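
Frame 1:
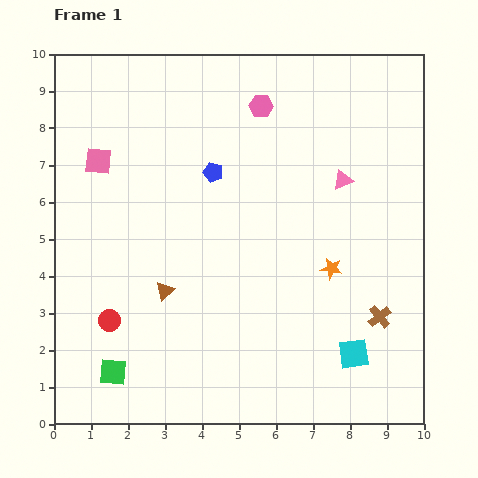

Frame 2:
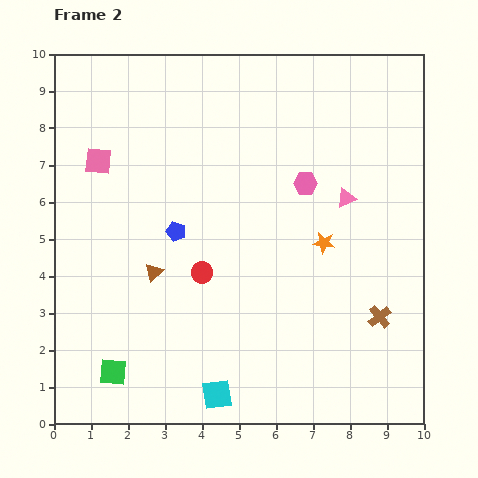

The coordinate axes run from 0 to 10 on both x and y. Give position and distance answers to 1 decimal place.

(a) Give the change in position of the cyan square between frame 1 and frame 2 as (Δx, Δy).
(-3.7, -1.1)

The cyan square was at (8.1, 1.9) in frame 1 and (4.4, 0.8) in frame 2.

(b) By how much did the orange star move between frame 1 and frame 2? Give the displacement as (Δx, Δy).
(-0.2, 0.7)

The orange star was at (7.5, 4.2) in frame 1 and (7.3, 4.9) in frame 2.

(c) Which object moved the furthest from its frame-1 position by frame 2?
the cyan square

(moved 3.9; next 2.8)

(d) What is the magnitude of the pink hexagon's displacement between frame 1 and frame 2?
2.4

The pink hexagon moved from (5.6, 8.6) to (6.8, 6.5), a distance of √(1.2² + 2.1²) ≈ 2.4.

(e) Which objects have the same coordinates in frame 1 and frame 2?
the brown cross, the green square, the pink square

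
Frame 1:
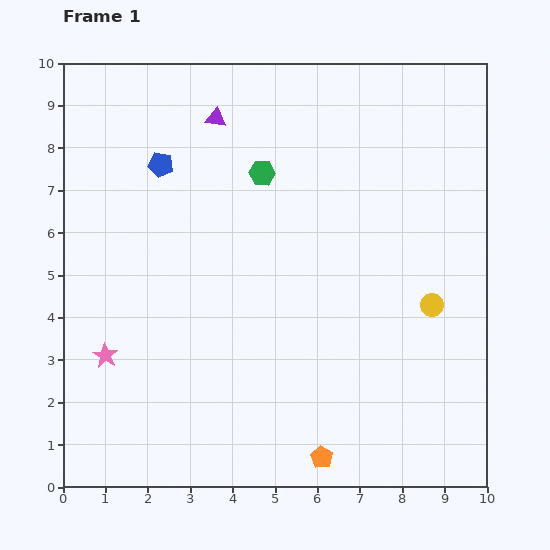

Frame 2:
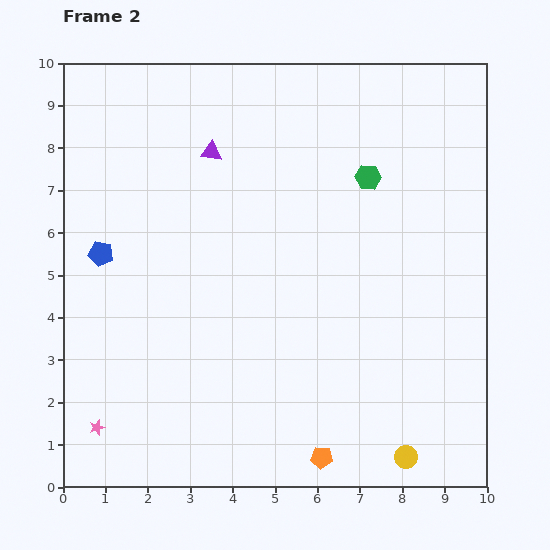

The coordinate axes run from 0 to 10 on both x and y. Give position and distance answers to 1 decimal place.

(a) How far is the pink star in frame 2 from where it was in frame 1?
1.7

The pink star moved from (1.0, 3.1) to (0.8, 1.4), a distance of √(0.2² + 1.7²) ≈ 1.7.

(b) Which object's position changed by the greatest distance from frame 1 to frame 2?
the yellow circle

(moved 3.6; next 2.5)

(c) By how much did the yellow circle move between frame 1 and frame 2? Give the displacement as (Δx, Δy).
(-0.6, -3.6)

The yellow circle was at (8.7, 4.3) in frame 1 and (8.1, 0.7) in frame 2.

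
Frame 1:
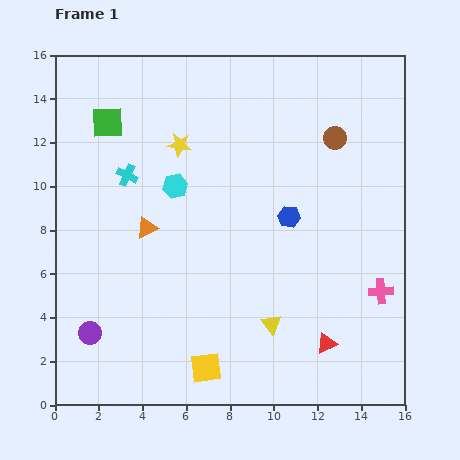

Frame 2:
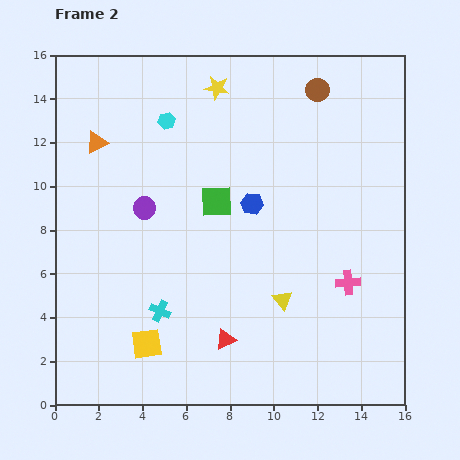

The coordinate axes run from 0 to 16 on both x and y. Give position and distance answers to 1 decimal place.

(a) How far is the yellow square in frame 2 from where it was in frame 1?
2.9

The yellow square moved from (6.9, 1.7) to (4.2, 2.8), a distance of √(2.7² + 1.1²) ≈ 2.9.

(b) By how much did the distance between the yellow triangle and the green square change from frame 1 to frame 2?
-6.5

Distance in frame 1: 11.9. Distance in frame 2: 5.4.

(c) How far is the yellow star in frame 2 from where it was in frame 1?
3.1

The yellow star moved from (5.7, 11.9) to (7.4, 14.5), a distance of √(1.7² + 2.6²) ≈ 3.1.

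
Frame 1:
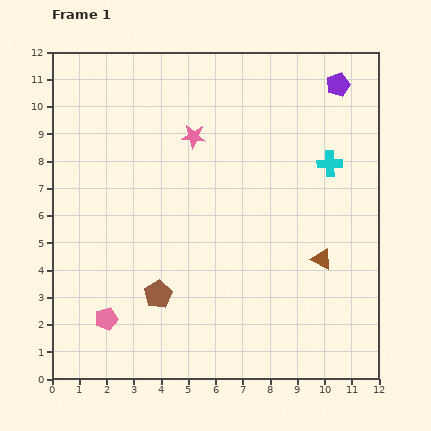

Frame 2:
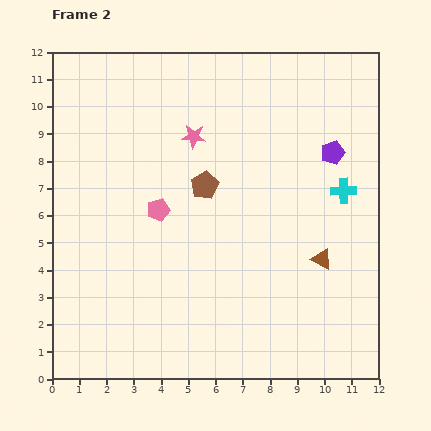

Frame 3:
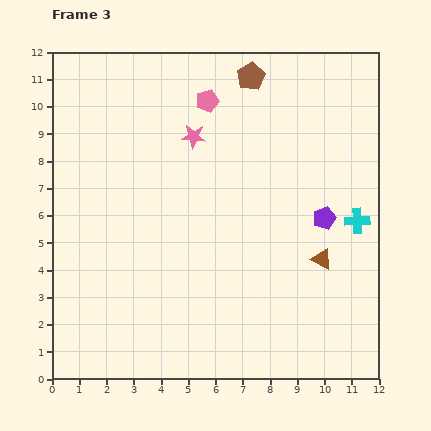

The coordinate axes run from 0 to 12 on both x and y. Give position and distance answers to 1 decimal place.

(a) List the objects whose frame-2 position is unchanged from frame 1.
the brown triangle, the pink star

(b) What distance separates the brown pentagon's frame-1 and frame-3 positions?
8.7

The brown pentagon moved from (3.9, 3.1) to (7.3, 11.1), a distance of √(3.4² + 8.0²) ≈ 8.7.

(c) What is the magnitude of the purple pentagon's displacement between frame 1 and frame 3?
4.9

The purple pentagon moved from (10.5, 10.8) to (10.0, 5.9), a distance of √(0.5² + 4.9²) ≈ 4.9.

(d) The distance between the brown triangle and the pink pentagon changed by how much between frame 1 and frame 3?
-1.0

Distance in frame 1: 8.2. Distance in frame 3: 7.2.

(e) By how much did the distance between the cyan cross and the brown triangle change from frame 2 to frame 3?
-0.7

Distance in frame 2: 2.6. Distance in frame 3: 1.9.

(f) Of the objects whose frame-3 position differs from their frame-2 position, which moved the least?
the cyan cross

(moved 1.2)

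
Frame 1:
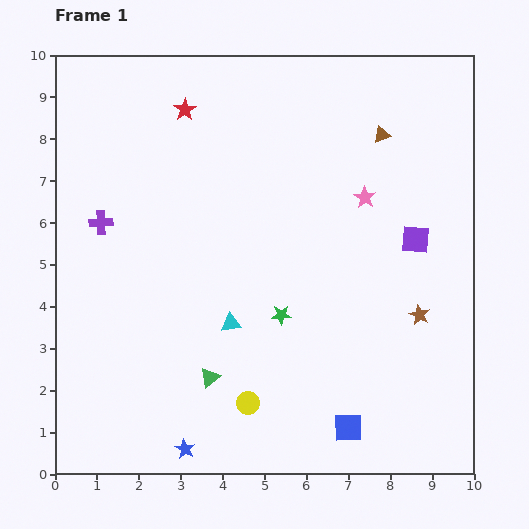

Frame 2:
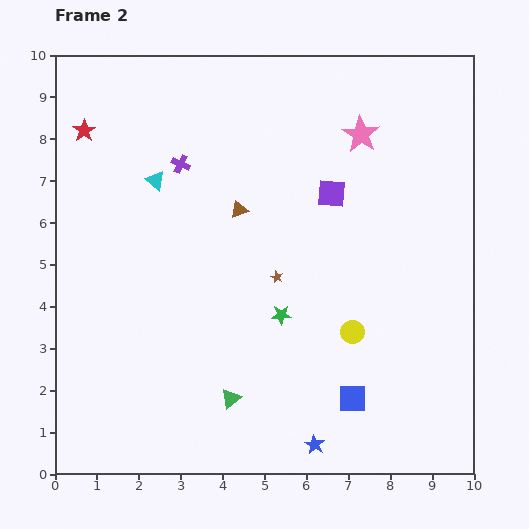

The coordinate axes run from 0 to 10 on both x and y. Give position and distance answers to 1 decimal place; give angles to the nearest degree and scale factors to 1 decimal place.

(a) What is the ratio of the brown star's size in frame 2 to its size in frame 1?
0.6×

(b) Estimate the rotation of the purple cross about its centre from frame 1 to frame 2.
28° clockwise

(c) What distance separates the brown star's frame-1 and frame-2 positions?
3.5

The brown star moved from (8.7, 3.8) to (5.3, 4.7), a distance of √(3.4² + 0.9²) ≈ 3.5.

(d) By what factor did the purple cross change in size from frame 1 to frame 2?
0.8×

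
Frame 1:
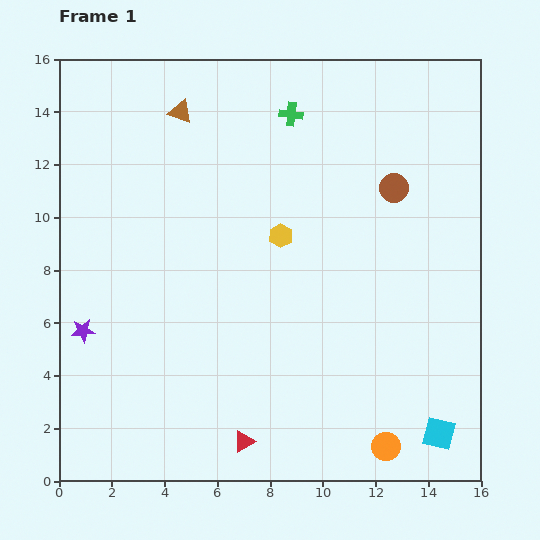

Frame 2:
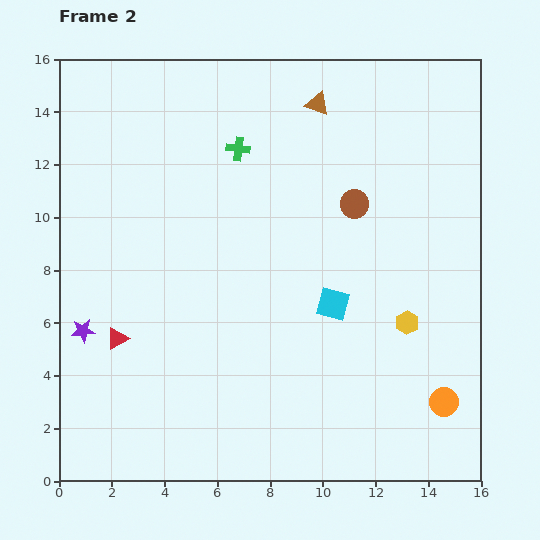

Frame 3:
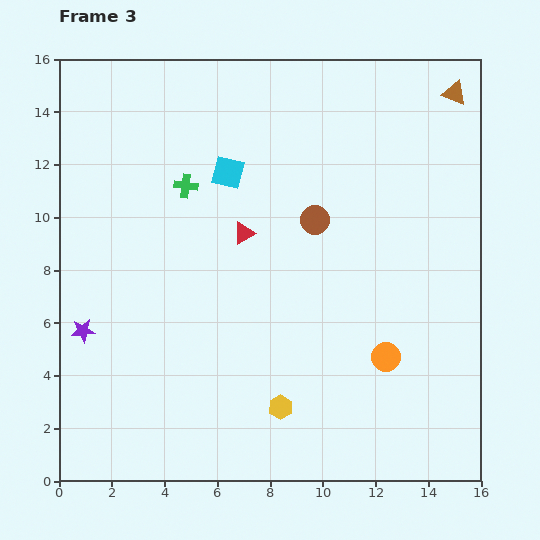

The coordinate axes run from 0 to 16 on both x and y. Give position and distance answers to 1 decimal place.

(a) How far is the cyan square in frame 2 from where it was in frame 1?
6.3

The cyan square moved from (14.4, 1.8) to (10.4, 6.7), a distance of √(4.0² + 4.9²) ≈ 6.3.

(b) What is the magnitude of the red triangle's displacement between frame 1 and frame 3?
7.9

The red triangle moved from (7.0, 1.5) to (7.0, 9.4), a distance of √(0.0² + 7.9²) ≈ 7.9.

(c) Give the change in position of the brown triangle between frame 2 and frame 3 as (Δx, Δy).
(5.2, 0.4)

The brown triangle was at (9.8, 14.3) in frame 2 and (15.0, 14.7) in frame 3.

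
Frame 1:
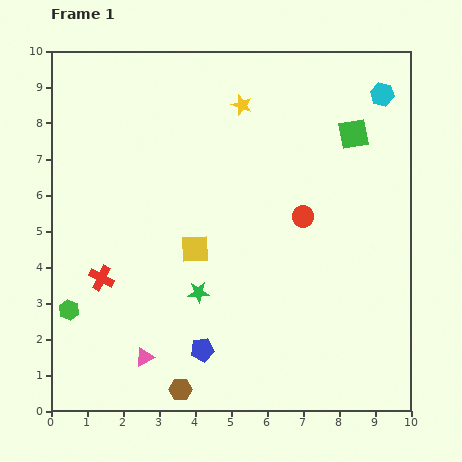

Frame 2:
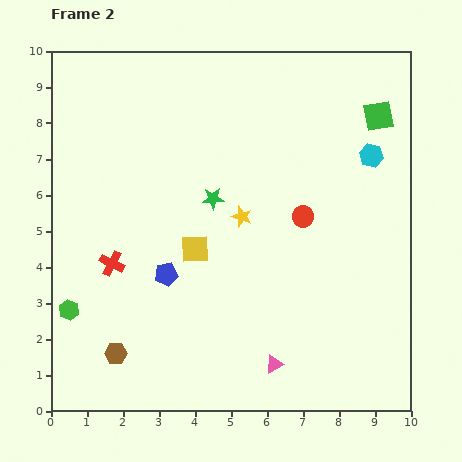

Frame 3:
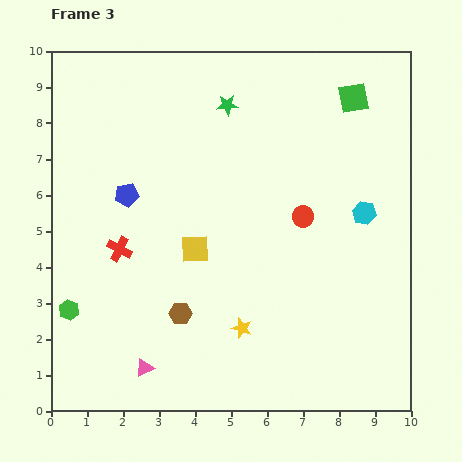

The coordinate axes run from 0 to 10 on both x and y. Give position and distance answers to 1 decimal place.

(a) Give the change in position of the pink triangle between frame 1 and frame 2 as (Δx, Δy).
(3.6, -0.2)

The pink triangle was at (2.6, 1.5) in frame 1 and (6.2, 1.3) in frame 2.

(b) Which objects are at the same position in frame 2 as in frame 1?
the yellow square, the red circle, the green hexagon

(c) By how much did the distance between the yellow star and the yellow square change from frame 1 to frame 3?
-1.6

Distance in frame 1: 4.2. Distance in frame 3: 2.6.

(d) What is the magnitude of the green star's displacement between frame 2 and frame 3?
2.6

The green star moved from (4.5, 5.9) to (4.9, 8.5), a distance of √(0.4² + 2.6²) ≈ 2.6.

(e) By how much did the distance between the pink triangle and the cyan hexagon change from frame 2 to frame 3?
+1.1

Distance in frame 2: 6.4. Distance in frame 3: 7.5.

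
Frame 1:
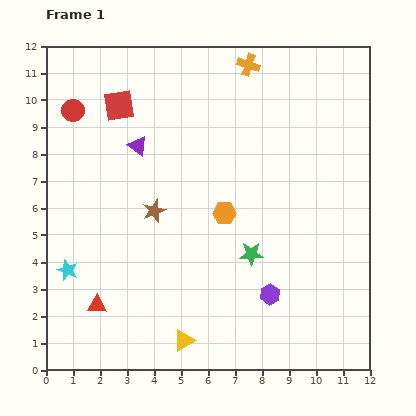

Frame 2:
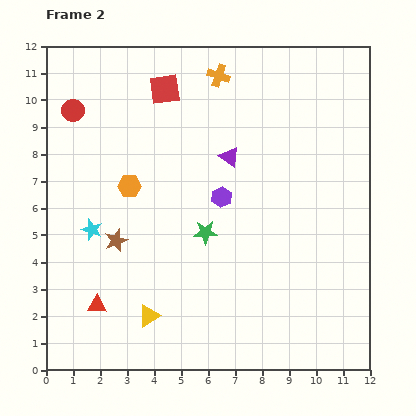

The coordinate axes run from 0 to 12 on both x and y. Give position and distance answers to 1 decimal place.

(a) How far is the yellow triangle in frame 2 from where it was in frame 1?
1.6

The yellow triangle moved from (5.1, 1.1) to (3.8, 2.0), a distance of √(1.3² + 0.9²) ≈ 1.6.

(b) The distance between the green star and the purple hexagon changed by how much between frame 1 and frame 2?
-0.3

Distance in frame 1: 1.7. Distance in frame 2: 1.4.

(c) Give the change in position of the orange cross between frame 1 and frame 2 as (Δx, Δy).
(-1.1, -0.4)

The orange cross was at (7.5, 11.3) in frame 1 and (6.4, 10.9) in frame 2.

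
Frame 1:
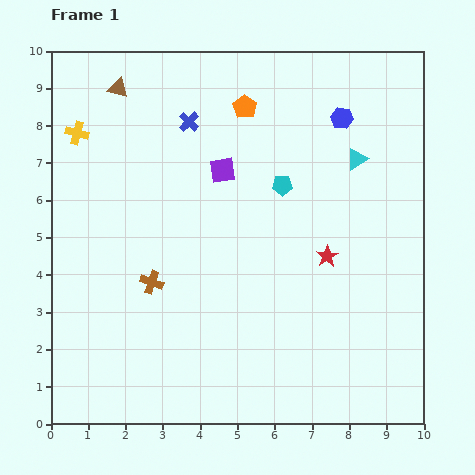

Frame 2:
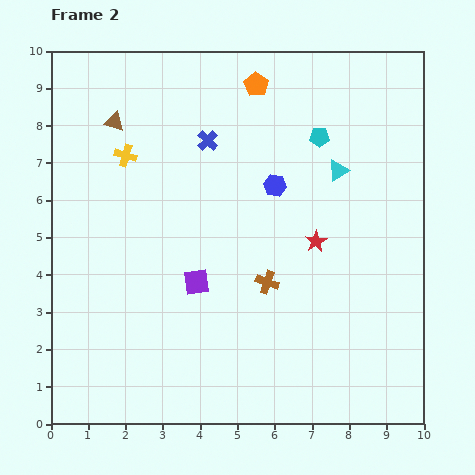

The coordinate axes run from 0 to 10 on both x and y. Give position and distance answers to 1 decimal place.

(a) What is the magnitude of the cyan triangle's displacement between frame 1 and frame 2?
0.6

The cyan triangle moved from (8.2, 7.1) to (7.7, 6.8), a distance of √(0.5² + 0.3²) ≈ 0.6.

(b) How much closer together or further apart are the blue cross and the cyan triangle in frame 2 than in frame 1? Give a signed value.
-1.0

Distance in frame 1: 4.6. Distance in frame 2: 3.6.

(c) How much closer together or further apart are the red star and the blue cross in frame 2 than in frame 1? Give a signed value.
-1.2

Distance in frame 1: 5.2. Distance in frame 2: 4.0.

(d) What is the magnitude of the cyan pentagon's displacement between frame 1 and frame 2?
1.6

The cyan pentagon moved from (6.2, 6.4) to (7.2, 7.7), a distance of √(1.0² + 1.3²) ≈ 1.6.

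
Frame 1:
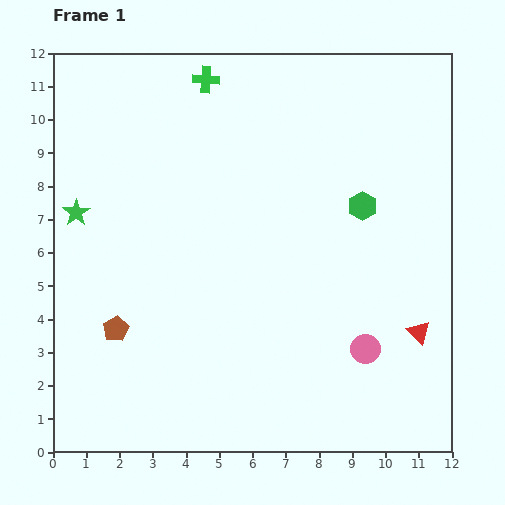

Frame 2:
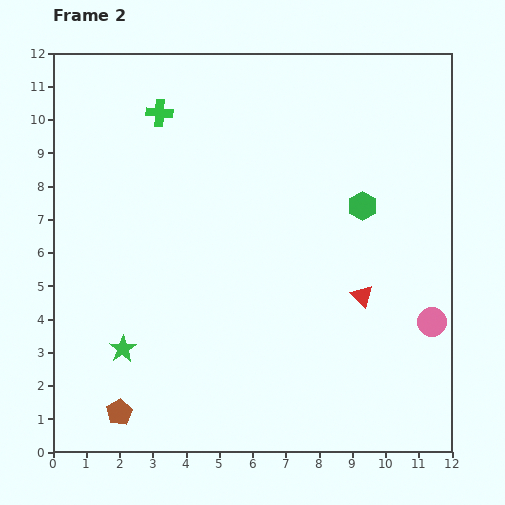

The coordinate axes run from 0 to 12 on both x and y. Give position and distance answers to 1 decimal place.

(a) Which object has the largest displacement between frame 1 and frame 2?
the green star

(moved 4.3; next 2.5)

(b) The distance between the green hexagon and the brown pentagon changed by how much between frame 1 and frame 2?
+1.3

Distance in frame 1: 8.3. Distance in frame 2: 9.6.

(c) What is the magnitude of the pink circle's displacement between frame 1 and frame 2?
2.2

The pink circle moved from (9.4, 3.1) to (11.4, 3.9), a distance of √(2.0² + 0.8²) ≈ 2.2.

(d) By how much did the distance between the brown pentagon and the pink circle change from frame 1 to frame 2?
+2.3

Distance in frame 1: 7.5. Distance in frame 2: 9.8.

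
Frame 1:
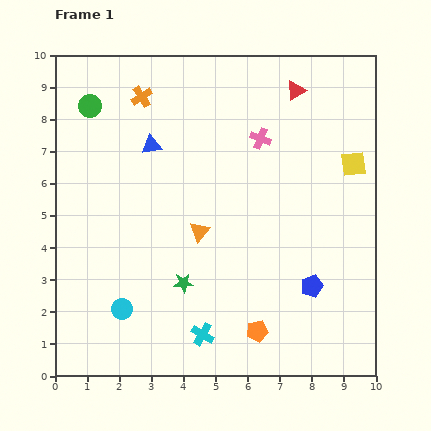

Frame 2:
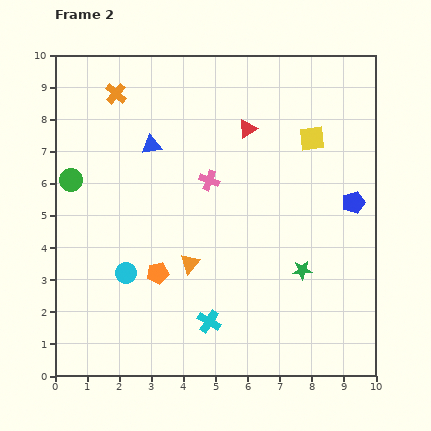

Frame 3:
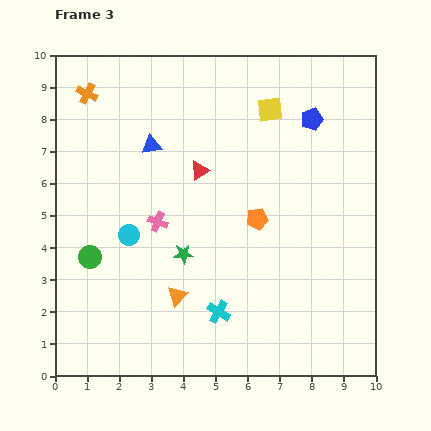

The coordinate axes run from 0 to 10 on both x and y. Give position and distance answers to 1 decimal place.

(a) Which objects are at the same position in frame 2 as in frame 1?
the blue triangle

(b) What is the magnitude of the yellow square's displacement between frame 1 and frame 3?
3.1

The yellow square moved from (9.3, 6.6) to (6.7, 8.3), a distance of √(2.6² + 1.7²) ≈ 3.1.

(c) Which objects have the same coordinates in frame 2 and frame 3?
the blue triangle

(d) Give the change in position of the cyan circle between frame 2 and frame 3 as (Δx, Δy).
(0.1, 1.2)

The cyan circle was at (2.2, 3.2) in frame 2 and (2.3, 4.4) in frame 3.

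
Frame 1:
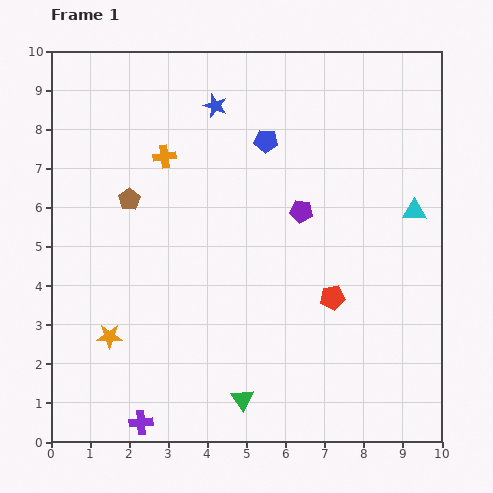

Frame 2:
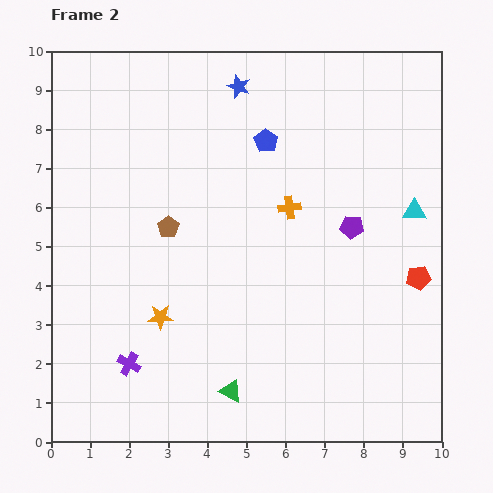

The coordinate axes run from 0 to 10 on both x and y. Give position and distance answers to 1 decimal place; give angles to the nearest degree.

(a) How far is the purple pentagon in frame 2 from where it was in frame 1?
1.4

The purple pentagon moved from (6.4, 5.9) to (7.7, 5.5), a distance of √(1.3² + 0.4²) ≈ 1.4.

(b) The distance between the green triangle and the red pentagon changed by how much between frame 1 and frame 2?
+2.1

Distance in frame 1: 3.5. Distance in frame 2: 5.6.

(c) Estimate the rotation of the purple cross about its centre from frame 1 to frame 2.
33° clockwise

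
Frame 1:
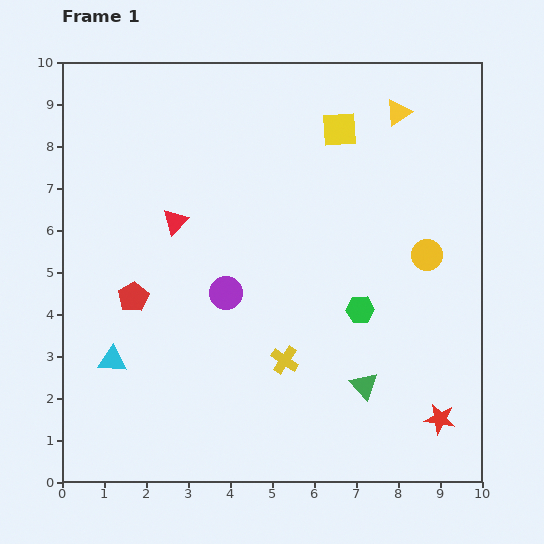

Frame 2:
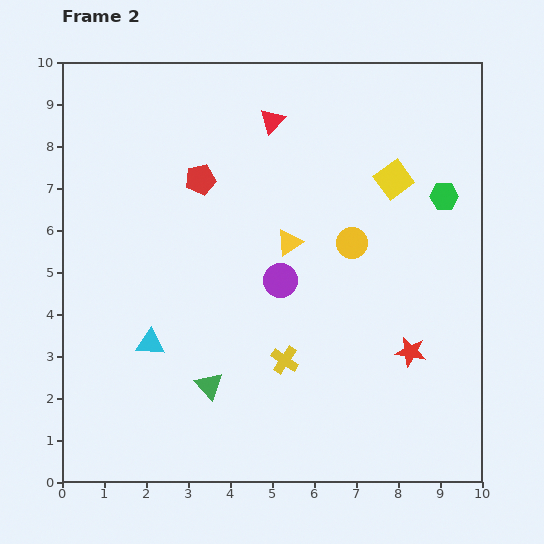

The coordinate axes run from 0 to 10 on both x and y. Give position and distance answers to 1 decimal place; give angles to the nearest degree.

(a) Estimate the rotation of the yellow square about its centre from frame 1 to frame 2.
32° counter-clockwise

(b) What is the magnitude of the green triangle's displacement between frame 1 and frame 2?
3.7

The green triangle moved from (7.2, 2.3) to (3.5, 2.3), a distance of √(3.7² + 0.0²) ≈ 3.7.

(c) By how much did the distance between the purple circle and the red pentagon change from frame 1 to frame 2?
+0.9

Distance in frame 1: 2.2. Distance in frame 2: 3.1.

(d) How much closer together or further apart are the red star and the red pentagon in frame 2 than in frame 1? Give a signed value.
-1.4

Distance in frame 1: 7.9. Distance in frame 2: 6.5.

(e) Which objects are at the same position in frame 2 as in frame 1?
the yellow cross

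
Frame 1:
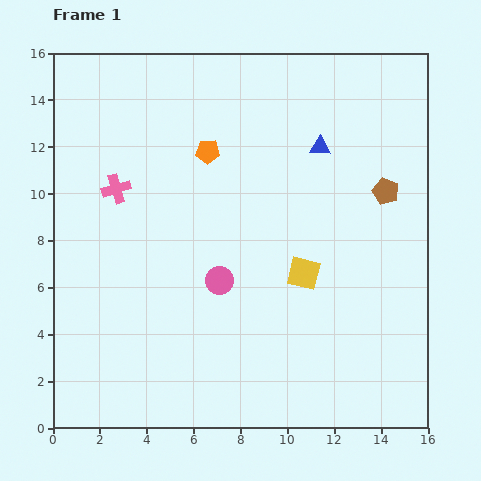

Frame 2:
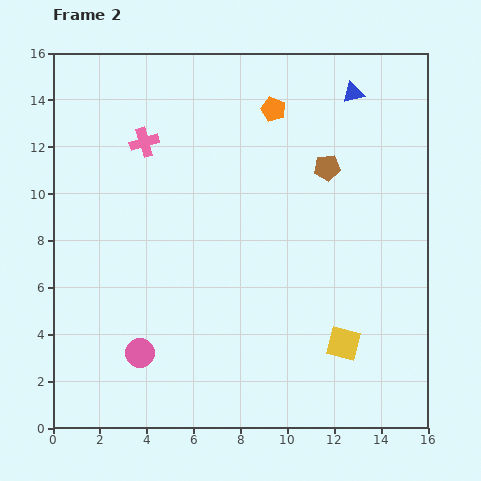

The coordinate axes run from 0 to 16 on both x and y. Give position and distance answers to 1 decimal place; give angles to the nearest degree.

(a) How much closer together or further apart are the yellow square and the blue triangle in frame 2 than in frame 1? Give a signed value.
+5.3

Distance in frame 1: 5.4. Distance in frame 2: 10.7.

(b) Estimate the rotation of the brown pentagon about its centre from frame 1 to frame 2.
28° counter-clockwise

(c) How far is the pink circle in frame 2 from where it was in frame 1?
4.6

The pink circle moved from (7.1, 6.3) to (3.7, 3.2), a distance of √(3.4² + 3.1²) ≈ 4.6.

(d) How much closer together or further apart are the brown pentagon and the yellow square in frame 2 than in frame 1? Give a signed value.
+2.6

Distance in frame 1: 4.9. Distance in frame 2: 7.5.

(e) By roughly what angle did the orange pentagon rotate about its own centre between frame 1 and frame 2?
21° clockwise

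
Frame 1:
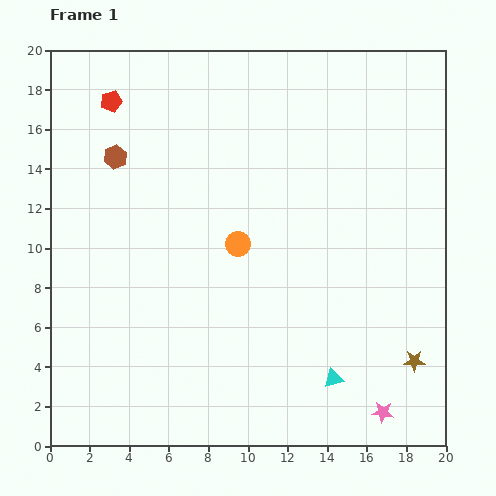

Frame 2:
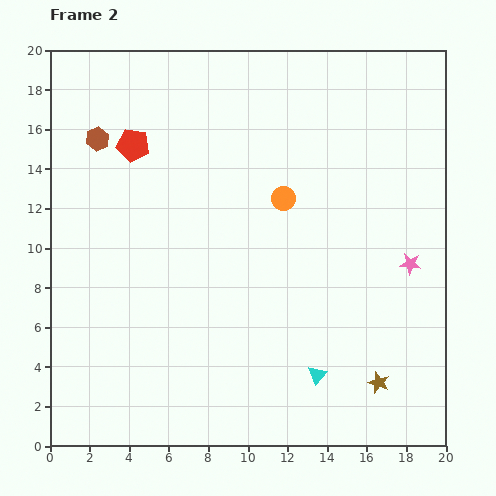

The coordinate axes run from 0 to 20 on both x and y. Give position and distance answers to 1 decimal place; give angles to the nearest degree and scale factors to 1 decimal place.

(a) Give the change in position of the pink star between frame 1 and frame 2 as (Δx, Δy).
(1.4, 7.5)

The pink star was at (16.8, 1.7) in frame 1 and (18.2, 9.2) in frame 2.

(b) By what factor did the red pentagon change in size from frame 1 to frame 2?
1.5×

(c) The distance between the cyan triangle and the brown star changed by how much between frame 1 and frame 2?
-1.1

Distance in frame 1: 4.2. Distance in frame 2: 3.1.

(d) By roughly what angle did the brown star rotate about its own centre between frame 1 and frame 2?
21° clockwise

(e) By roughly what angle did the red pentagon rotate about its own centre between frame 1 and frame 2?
26° clockwise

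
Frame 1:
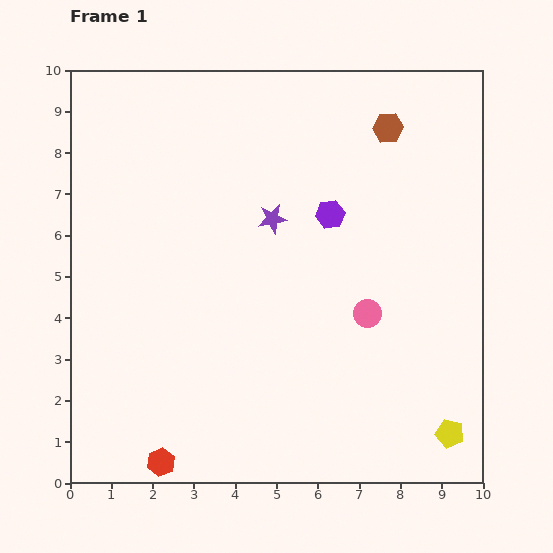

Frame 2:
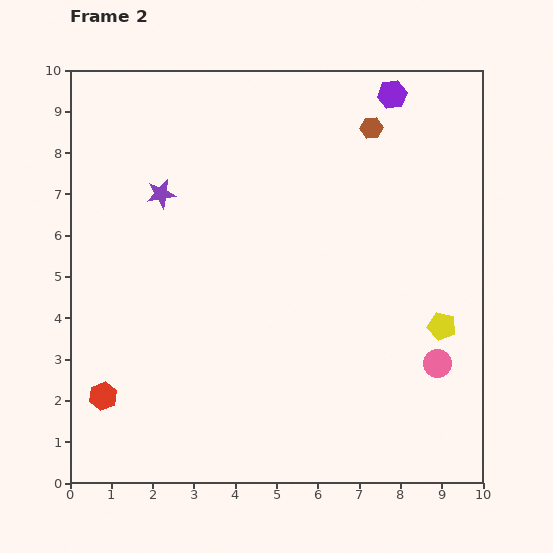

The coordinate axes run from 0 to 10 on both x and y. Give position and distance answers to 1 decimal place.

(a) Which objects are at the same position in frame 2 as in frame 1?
none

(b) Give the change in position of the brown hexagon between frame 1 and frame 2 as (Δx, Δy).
(-0.4, 0.0)

The brown hexagon was at (7.7, 8.6) in frame 1 and (7.3, 8.6) in frame 2.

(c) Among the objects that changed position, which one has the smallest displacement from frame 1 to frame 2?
the brown hexagon

(moved 0.4)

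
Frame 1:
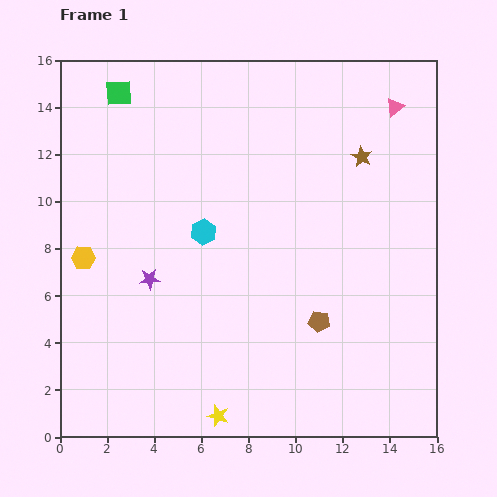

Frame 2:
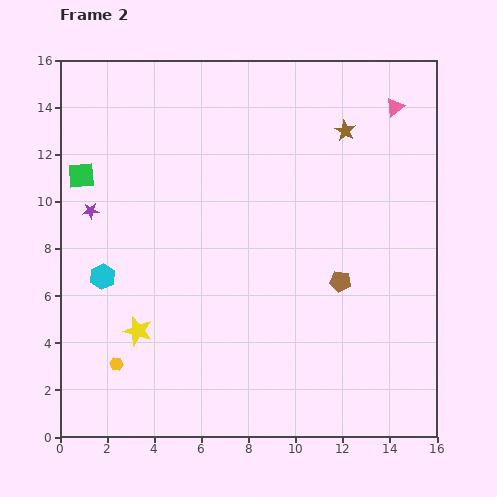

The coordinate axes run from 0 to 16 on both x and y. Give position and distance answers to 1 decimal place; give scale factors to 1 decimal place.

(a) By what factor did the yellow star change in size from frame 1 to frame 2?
1.4×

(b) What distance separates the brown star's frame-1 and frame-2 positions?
1.3

The brown star moved from (12.8, 11.9) to (12.1, 13.0), a distance of √(0.7² + 1.1²) ≈ 1.3.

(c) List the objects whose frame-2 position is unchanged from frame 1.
the pink triangle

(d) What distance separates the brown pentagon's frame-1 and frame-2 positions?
1.9

The brown pentagon moved from (11.0, 4.9) to (11.9, 6.6), a distance of √(0.9² + 1.7²) ≈ 1.9.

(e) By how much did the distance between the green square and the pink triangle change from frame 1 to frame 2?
+1.9

Distance in frame 1: 11.7. Distance in frame 2: 13.6.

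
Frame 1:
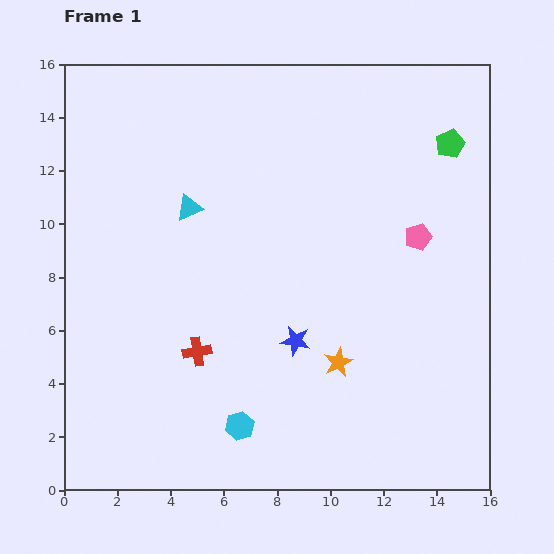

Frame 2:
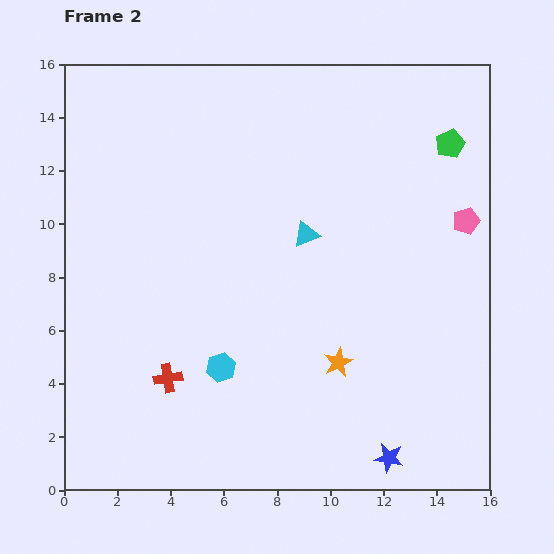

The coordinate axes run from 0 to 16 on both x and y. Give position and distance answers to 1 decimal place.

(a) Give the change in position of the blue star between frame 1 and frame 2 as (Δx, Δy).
(3.5, -4.4)

The blue star was at (8.7, 5.6) in frame 1 and (12.2, 1.2) in frame 2.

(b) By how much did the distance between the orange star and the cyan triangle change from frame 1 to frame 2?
-3.2

Distance in frame 1: 8.1. Distance in frame 2: 4.9.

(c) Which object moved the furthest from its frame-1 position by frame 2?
the blue star

(moved 5.6; next 4.5)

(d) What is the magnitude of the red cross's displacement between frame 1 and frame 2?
1.5

The red cross moved from (5.0, 5.2) to (3.9, 4.2), a distance of √(1.1² + 1.0²) ≈ 1.5.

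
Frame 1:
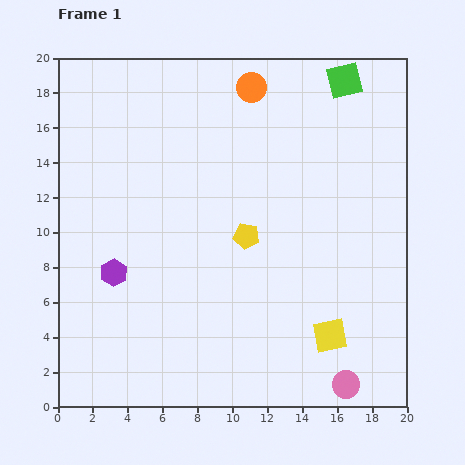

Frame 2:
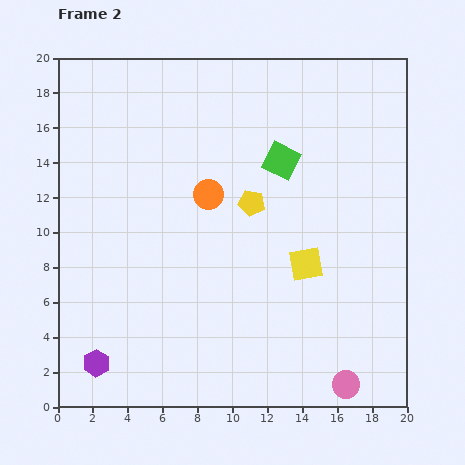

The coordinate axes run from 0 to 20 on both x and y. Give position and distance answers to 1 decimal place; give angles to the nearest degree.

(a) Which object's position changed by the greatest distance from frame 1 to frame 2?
the orange circle

(moved 6.6; next 5.8)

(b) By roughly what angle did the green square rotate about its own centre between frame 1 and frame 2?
40° clockwise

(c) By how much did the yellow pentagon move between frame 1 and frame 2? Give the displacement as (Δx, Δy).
(0.3, 1.9)

The yellow pentagon was at (10.8, 9.8) in frame 1 and (11.1, 11.7) in frame 2.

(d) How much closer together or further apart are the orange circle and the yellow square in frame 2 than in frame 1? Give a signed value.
-8.0

Distance in frame 1: 14.9. Distance in frame 2: 6.9.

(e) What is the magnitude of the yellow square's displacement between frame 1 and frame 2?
4.3

The yellow square moved from (15.6, 4.1) to (14.2, 8.2), a distance of √(1.4² + 4.1²) ≈ 4.3.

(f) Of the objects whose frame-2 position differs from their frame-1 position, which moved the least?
the yellow pentagon

(moved 1.9)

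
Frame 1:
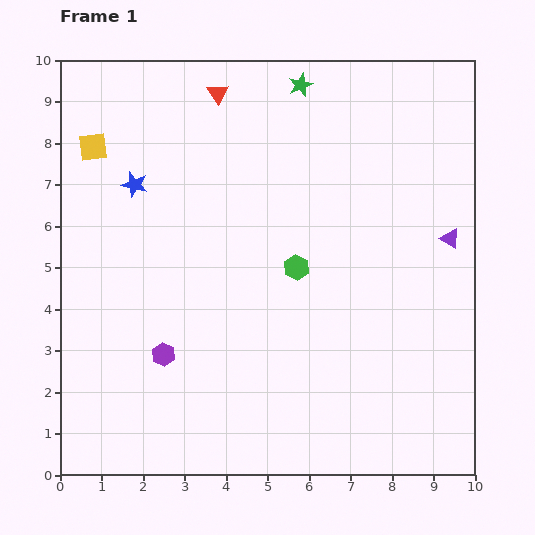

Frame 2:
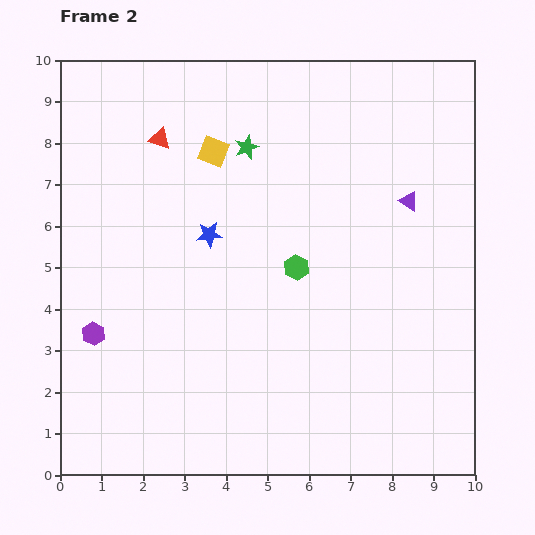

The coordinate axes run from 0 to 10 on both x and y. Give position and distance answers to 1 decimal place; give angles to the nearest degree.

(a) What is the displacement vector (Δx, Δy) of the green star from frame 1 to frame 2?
(-1.3, -1.5)

The green star was at (5.8, 9.4) in frame 1 and (4.5, 7.9) in frame 2.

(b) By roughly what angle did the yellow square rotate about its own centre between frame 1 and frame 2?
30° clockwise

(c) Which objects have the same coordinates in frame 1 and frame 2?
the green hexagon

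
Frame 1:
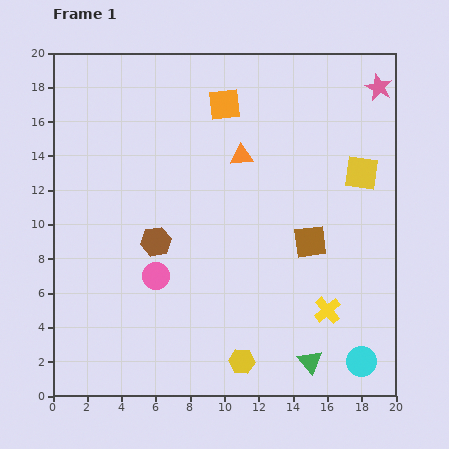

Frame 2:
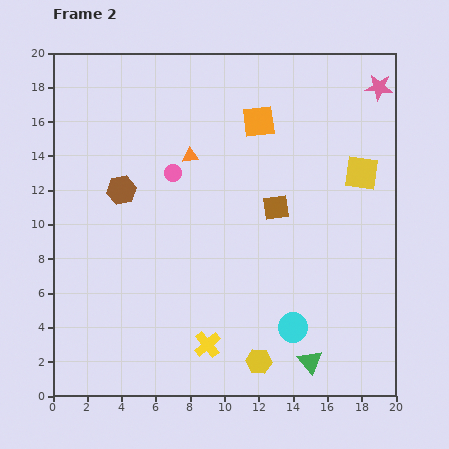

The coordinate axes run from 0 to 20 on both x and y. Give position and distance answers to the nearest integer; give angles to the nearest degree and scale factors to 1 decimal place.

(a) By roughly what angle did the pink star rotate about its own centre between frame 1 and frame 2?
20° counter-clockwise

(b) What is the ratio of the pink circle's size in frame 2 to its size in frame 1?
0.6×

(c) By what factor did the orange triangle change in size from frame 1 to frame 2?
0.7×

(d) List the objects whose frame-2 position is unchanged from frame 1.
the green triangle, the pink star, the yellow square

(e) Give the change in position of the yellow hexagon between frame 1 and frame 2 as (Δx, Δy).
(1, 0)

The yellow hexagon was at (11, 2) in frame 1 and (12, 2) in frame 2.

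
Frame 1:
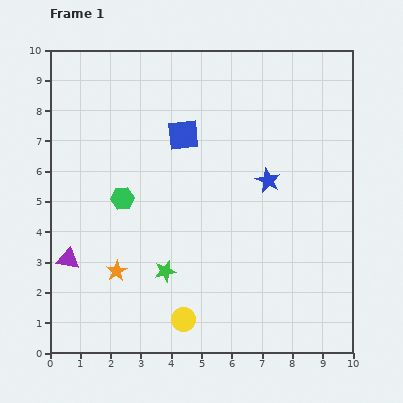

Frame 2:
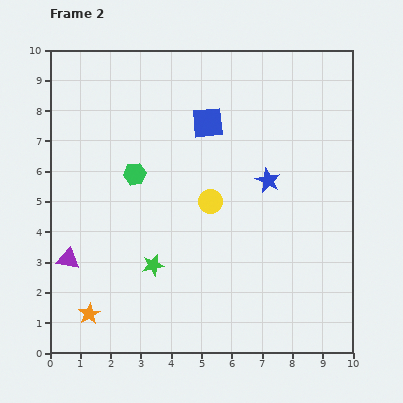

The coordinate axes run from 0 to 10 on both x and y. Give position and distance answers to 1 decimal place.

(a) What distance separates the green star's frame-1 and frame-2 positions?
0.4

The green star moved from (3.8, 2.7) to (3.4, 2.9), a distance of √(0.4² + 0.2²) ≈ 0.4.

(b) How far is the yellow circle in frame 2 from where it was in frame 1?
4.0

The yellow circle moved from (4.4, 1.1) to (5.3, 5.0), a distance of √(0.9² + 3.9²) ≈ 4.0.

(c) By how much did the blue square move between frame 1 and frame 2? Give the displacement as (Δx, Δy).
(0.8, 0.4)

The blue square was at (4.4, 7.2) in frame 1 and (5.2, 7.6) in frame 2.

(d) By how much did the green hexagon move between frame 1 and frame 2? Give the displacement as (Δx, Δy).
(0.4, 0.8)

The green hexagon was at (2.4, 5.1) in frame 1 and (2.8, 5.9) in frame 2.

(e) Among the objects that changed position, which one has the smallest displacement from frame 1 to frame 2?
the green star

(moved 0.4)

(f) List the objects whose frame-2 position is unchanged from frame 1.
the purple triangle, the blue star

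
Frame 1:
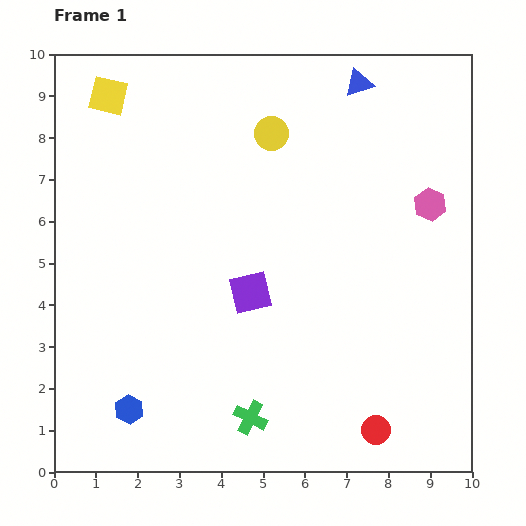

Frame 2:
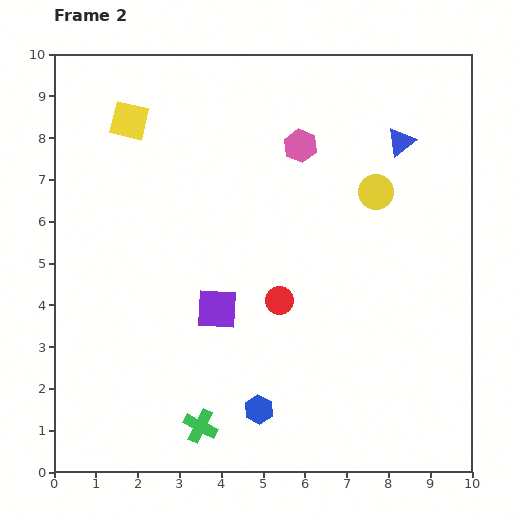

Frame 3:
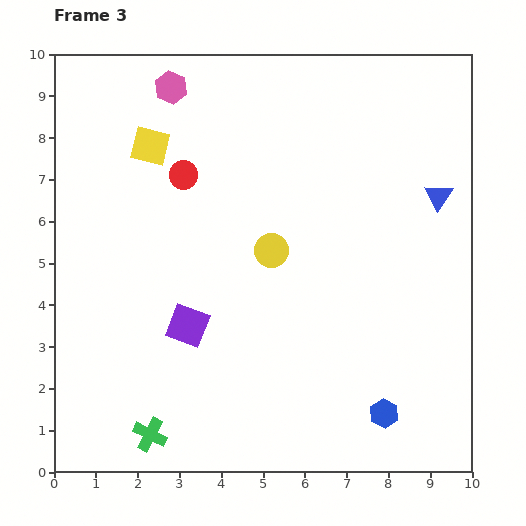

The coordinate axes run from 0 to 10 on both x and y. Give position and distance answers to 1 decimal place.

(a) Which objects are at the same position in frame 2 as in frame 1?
none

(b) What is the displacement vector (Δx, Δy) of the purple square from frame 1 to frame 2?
(-0.8, -0.4)

The purple square was at (4.7, 4.3) in frame 1 and (3.9, 3.9) in frame 2.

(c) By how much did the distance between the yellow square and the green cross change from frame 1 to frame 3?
-1.5

Distance in frame 1: 8.4. Distance in frame 3: 6.9.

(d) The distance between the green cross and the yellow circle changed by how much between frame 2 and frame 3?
-1.7

Distance in frame 2: 7.0. Distance in frame 3: 5.3.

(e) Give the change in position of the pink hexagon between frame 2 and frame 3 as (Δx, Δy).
(-3.1, 1.4)

The pink hexagon was at (5.9, 7.8) in frame 2 and (2.8, 9.2) in frame 3.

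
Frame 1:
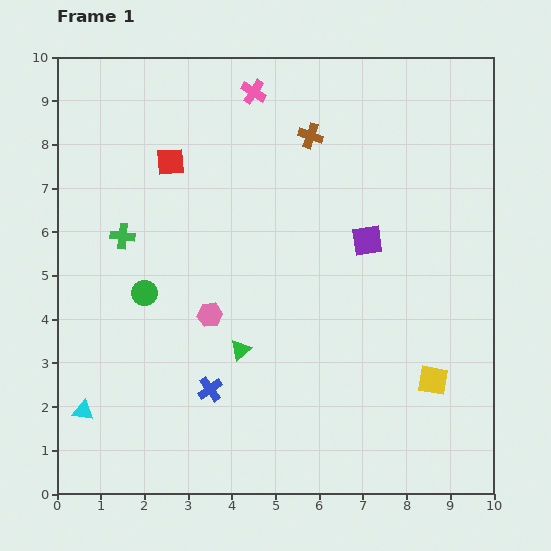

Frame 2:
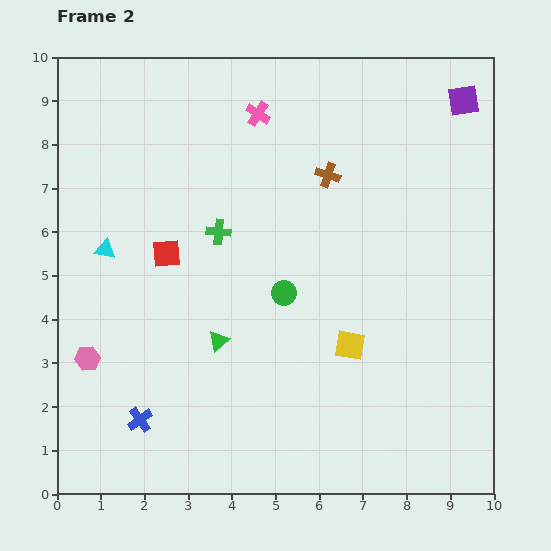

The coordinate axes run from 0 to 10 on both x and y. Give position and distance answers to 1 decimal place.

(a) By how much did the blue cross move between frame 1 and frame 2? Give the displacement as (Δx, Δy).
(-1.6, -0.7)

The blue cross was at (3.5, 2.4) in frame 1 and (1.9, 1.7) in frame 2.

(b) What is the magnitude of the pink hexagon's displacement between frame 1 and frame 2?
3.0

The pink hexagon moved from (3.5, 4.1) to (0.7, 3.1), a distance of √(2.8² + 1.0²) ≈ 3.0.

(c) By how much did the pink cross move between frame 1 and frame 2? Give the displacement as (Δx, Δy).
(0.1, -0.5)

The pink cross was at (4.5, 9.2) in frame 1 and (4.6, 8.7) in frame 2.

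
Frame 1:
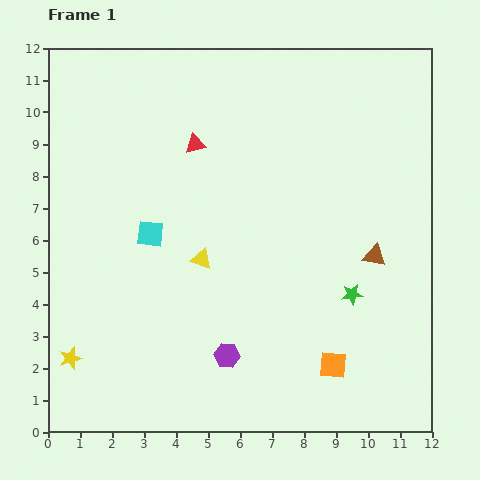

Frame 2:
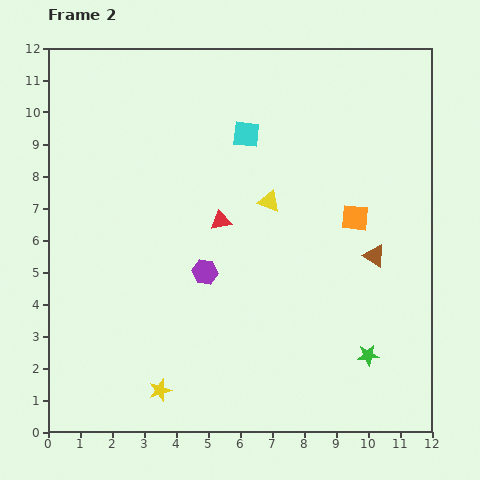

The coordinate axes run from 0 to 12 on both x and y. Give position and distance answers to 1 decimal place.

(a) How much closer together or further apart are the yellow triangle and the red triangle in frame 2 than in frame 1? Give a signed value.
-2.0

Distance in frame 1: 3.6. Distance in frame 2: 1.6.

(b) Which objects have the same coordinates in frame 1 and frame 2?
the brown triangle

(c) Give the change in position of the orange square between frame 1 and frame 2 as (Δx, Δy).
(0.7, 4.6)

The orange square was at (8.9, 2.1) in frame 1 and (9.6, 6.7) in frame 2.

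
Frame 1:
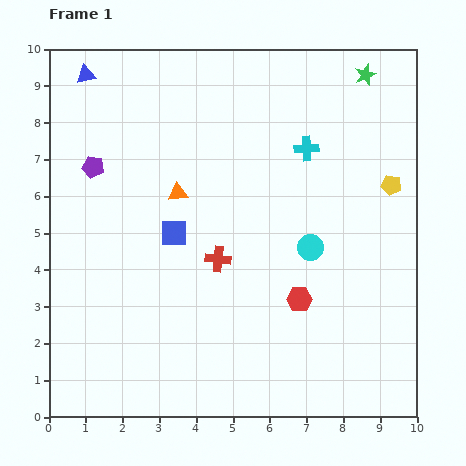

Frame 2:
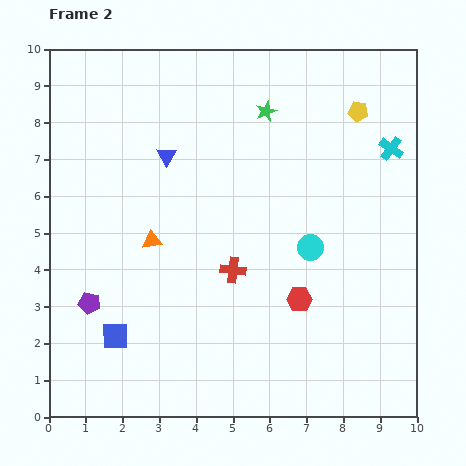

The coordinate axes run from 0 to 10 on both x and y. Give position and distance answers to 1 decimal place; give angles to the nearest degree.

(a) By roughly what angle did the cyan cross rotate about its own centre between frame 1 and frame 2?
39° clockwise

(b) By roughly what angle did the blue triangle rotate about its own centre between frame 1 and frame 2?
48° counter-clockwise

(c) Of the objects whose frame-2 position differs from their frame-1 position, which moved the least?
the red cross

(moved 0.5)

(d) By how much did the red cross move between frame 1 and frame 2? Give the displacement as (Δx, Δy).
(0.4, -0.3)

The red cross was at (4.6, 4.3) in frame 1 and (5.0, 4.0) in frame 2.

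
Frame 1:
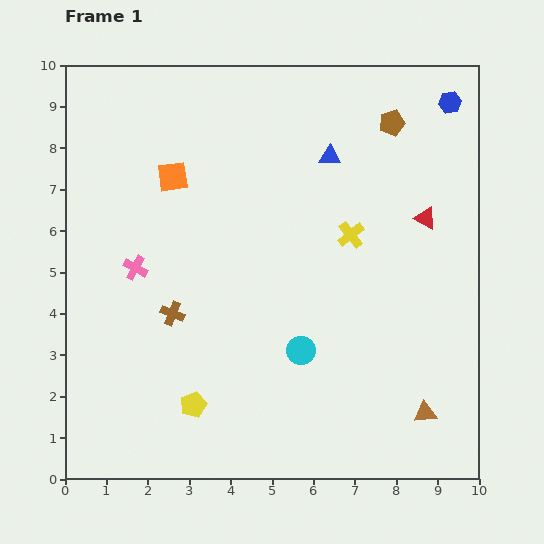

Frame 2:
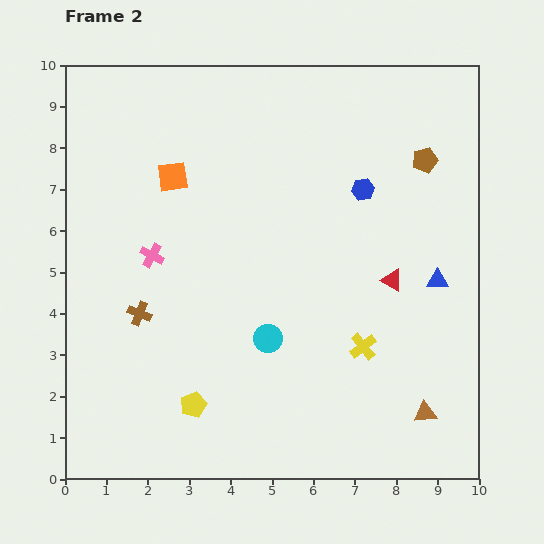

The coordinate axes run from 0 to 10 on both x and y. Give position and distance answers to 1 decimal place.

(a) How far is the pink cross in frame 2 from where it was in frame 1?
0.5

The pink cross moved from (1.7, 5.1) to (2.1, 5.4), a distance of √(0.4² + 0.3²) ≈ 0.5.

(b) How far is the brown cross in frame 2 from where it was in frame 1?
0.8

The brown cross moved from (2.6, 4.0) to (1.8, 4.0), a distance of √(0.8² + 0.0²) ≈ 0.8.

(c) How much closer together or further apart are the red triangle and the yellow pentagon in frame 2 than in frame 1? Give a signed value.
-1.5

Distance in frame 1: 7.2. Distance in frame 2: 5.7.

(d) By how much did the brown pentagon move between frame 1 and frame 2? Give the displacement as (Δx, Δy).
(0.8, -0.9)

The brown pentagon was at (7.9, 8.6) in frame 1 and (8.7, 7.7) in frame 2.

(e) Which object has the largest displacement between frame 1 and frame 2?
the blue triangle

(moved 4.0; next 3.0)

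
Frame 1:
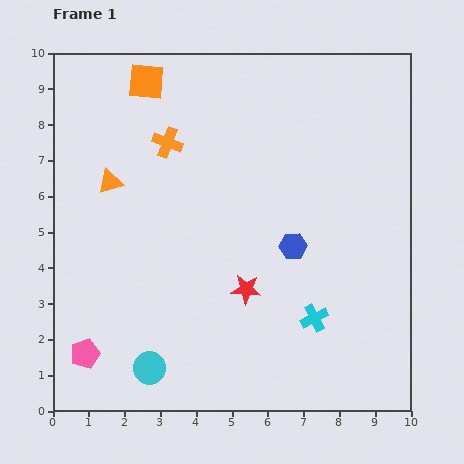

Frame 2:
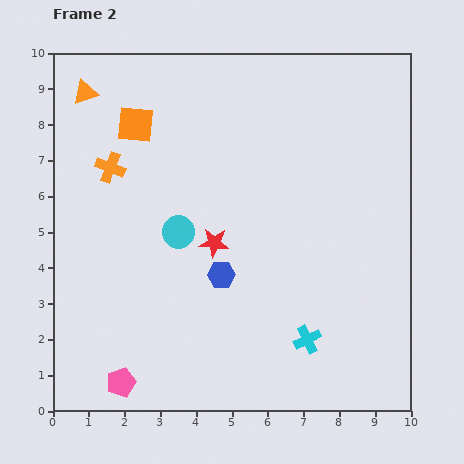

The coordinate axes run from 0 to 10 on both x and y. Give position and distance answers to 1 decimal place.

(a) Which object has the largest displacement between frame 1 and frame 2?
the cyan circle

(moved 3.9; next 2.6)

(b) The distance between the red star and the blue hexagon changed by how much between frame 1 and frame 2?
-0.9

Distance in frame 1: 1.8. Distance in frame 2: 0.9.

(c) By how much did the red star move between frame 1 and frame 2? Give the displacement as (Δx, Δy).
(-0.9, 1.3)

The red star was at (5.4, 3.4) in frame 1 and (4.5, 4.7) in frame 2.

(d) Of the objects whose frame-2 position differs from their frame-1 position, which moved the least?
the cyan cross

(moved 0.6)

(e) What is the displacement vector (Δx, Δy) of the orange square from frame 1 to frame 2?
(-0.3, -1.2)

The orange square was at (2.6, 9.2) in frame 1 and (2.3, 8.0) in frame 2.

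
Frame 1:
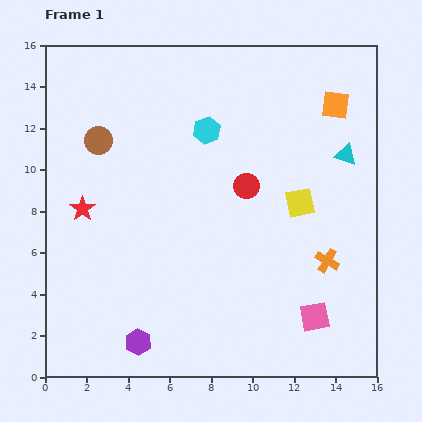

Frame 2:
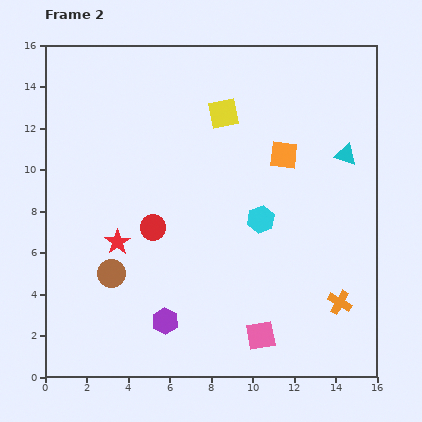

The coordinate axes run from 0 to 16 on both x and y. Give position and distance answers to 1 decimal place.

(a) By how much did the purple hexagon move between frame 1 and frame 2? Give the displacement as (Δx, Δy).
(1.3, 1.0)

The purple hexagon was at (4.5, 1.7) in frame 1 and (5.8, 2.7) in frame 2.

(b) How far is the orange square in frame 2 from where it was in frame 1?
3.5

The orange square moved from (14.0, 13.1) to (11.5, 10.7), a distance of √(2.5² + 2.4²) ≈ 3.5.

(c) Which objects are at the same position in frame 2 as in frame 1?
the cyan triangle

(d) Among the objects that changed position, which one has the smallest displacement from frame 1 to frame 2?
the purple hexagon

(moved 1.6)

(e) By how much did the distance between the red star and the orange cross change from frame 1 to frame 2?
-1.0

Distance in frame 1: 12.1. Distance in frame 2: 11.1.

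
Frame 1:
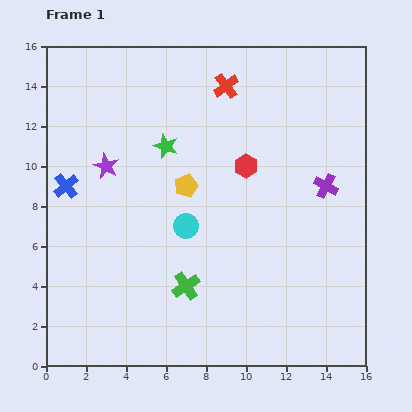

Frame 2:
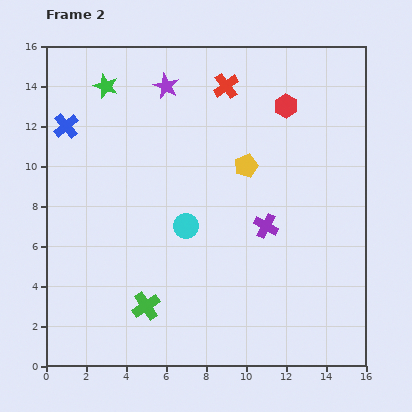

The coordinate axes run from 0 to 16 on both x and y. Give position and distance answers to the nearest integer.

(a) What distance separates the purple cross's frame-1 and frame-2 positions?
4

The purple cross moved from (14, 9) to (11, 7), a distance of √(3² + 2²) ≈ 4.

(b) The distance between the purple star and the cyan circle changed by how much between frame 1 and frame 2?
+2

Distance in frame 1: 5. Distance in frame 2: 7.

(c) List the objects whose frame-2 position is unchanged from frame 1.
the cyan circle, the red cross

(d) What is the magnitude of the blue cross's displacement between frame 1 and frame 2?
3

The blue cross moved from (1, 9) to (1, 12), a distance of √(0² + 3²) ≈ 3.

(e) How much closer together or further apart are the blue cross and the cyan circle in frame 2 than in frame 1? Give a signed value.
+2

Distance in frame 1: 6. Distance in frame 2: 8.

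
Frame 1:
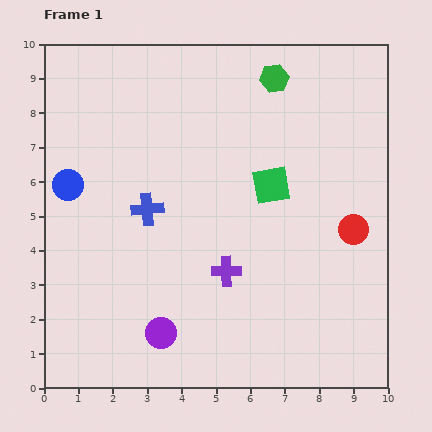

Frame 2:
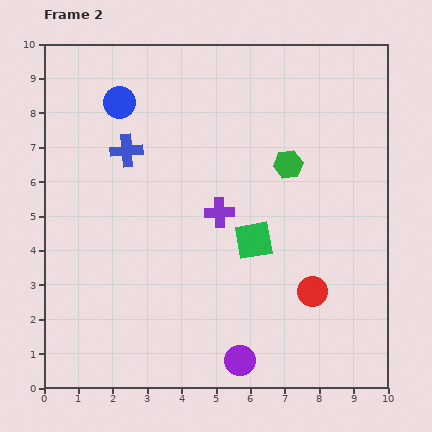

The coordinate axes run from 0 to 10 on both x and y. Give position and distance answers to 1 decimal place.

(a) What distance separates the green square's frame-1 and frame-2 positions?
1.7

The green square moved from (6.6, 5.9) to (6.1, 4.3), a distance of √(0.5² + 1.6²) ≈ 1.7.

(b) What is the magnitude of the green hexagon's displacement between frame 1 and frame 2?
2.5

The green hexagon moved from (6.7, 9.0) to (7.1, 6.5), a distance of √(0.4² + 2.5²) ≈ 2.5.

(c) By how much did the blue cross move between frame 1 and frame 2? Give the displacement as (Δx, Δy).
(-0.6, 1.7)

The blue cross was at (3.0, 5.2) in frame 1 and (2.4, 6.9) in frame 2.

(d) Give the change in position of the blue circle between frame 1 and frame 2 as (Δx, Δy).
(1.5, 2.4)

The blue circle was at (0.7, 5.9) in frame 1 and (2.2, 8.3) in frame 2.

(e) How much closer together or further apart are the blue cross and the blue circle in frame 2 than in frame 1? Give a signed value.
-1.0

Distance in frame 1: 2.4. Distance in frame 2: 1.4.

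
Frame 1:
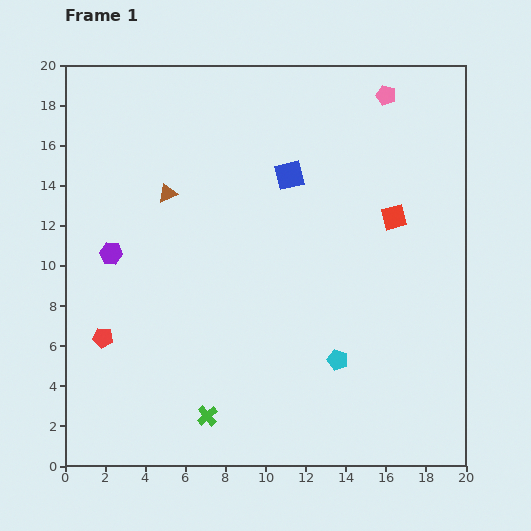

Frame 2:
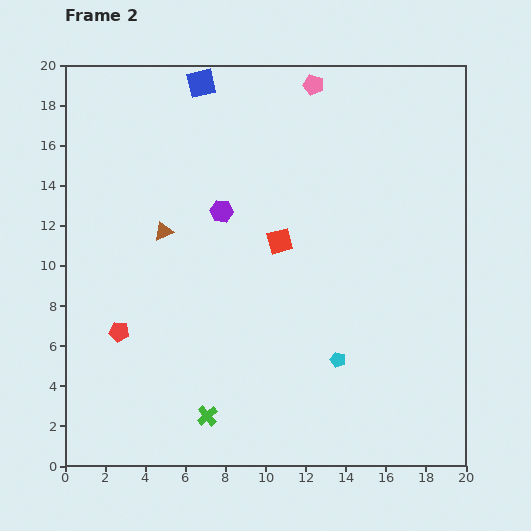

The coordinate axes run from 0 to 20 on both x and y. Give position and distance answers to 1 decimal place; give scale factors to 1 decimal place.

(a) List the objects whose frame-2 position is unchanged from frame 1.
the cyan pentagon, the green cross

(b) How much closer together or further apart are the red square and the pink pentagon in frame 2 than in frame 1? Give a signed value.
+1.9

Distance in frame 1: 6.1. Distance in frame 2: 8.0.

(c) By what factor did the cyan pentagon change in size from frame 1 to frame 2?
0.7×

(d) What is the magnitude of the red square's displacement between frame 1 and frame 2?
5.8

The red square moved from (16.4, 12.4) to (10.7, 11.2), a distance of √(5.7² + 1.2²) ≈ 5.8.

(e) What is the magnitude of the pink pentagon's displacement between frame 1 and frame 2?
3.6

The pink pentagon moved from (16.0, 18.5) to (12.4, 19.0), a distance of √(3.6² + 0.5²) ≈ 3.6.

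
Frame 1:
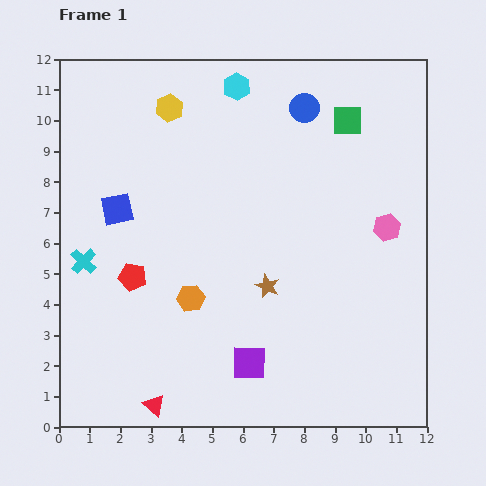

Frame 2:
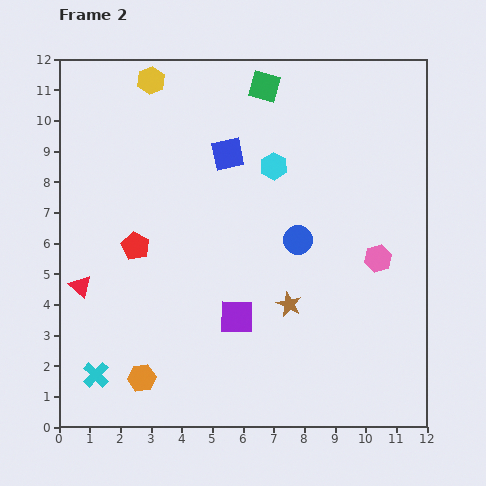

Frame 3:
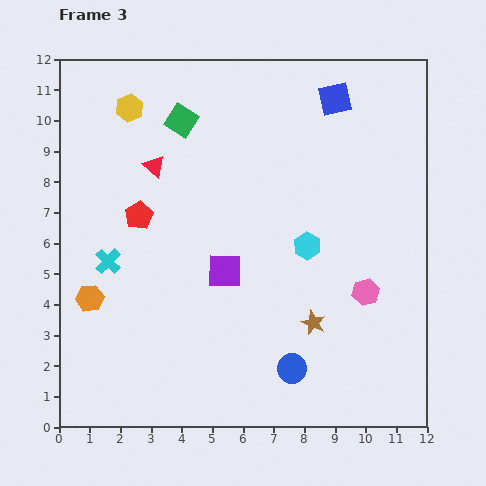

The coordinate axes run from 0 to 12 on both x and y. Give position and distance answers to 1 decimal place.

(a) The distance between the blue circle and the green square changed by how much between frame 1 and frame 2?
+3.6

Distance in frame 1: 1.5. Distance in frame 2: 5.1.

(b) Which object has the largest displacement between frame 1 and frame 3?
the blue circle

(moved 8.5; next 8.0)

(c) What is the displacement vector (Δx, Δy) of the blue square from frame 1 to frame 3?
(7.1, 3.6)

The blue square was at (1.9, 7.1) in frame 1 and (9.0, 10.7) in frame 3.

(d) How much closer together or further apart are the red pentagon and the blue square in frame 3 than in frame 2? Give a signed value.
+3.2

Distance in frame 2: 4.2. Distance in frame 3: 7.4.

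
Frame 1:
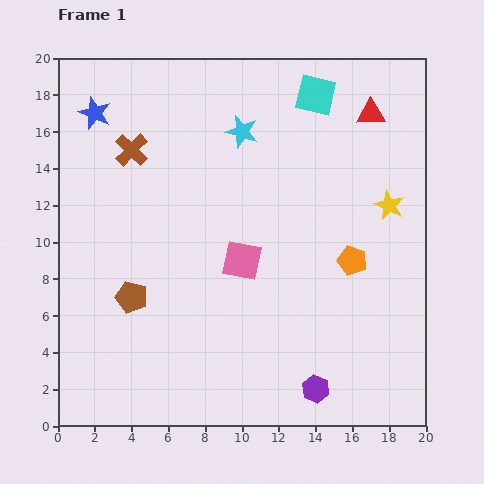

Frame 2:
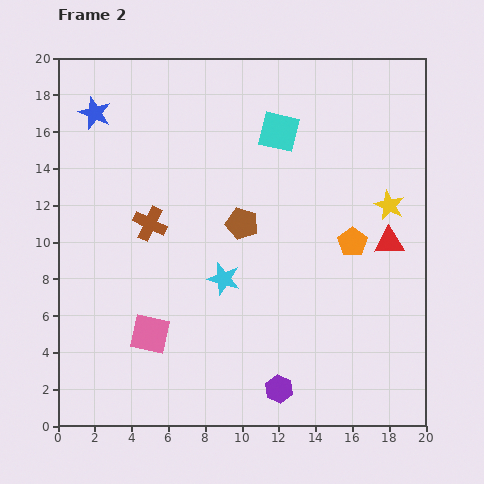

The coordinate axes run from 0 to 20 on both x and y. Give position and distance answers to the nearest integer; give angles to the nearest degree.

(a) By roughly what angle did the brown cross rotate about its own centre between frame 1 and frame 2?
19° counter-clockwise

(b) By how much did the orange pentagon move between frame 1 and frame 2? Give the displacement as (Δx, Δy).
(0, 1)

The orange pentagon was at (16, 9) in frame 1 and (16, 10) in frame 2.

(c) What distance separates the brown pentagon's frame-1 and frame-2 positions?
7

The brown pentagon moved from (4, 7) to (10, 11), a distance of √(6² + 4²) ≈ 7.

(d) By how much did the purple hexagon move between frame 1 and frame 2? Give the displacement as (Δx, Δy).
(-2, 0)

The purple hexagon was at (14, 2) in frame 1 and (12, 2) in frame 2.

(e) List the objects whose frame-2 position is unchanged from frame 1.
the blue star, the yellow star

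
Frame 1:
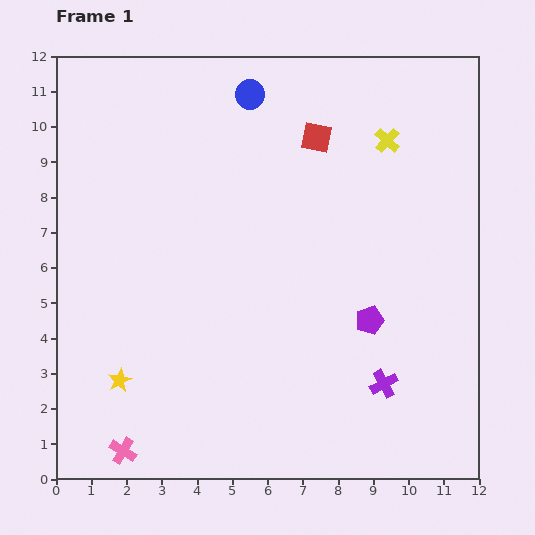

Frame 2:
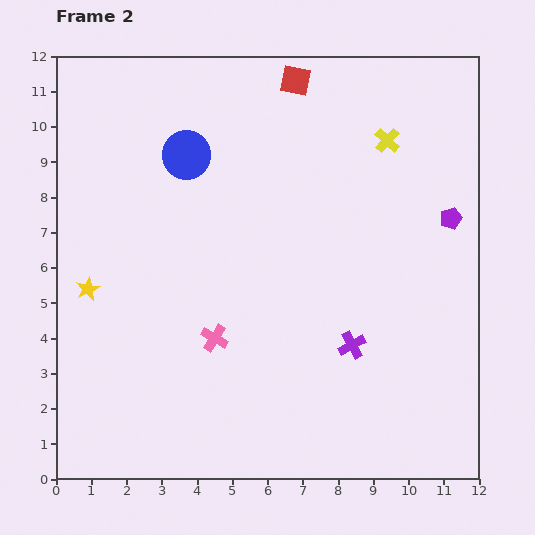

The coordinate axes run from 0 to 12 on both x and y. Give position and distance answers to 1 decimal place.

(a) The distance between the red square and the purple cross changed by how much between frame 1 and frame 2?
+0.4

Distance in frame 1: 7.3. Distance in frame 2: 7.7.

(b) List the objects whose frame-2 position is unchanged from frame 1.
the yellow cross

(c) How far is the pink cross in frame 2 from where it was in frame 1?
4.1

The pink cross moved from (1.9, 0.8) to (4.5, 4.0), a distance of √(2.6² + 3.2²) ≈ 4.1.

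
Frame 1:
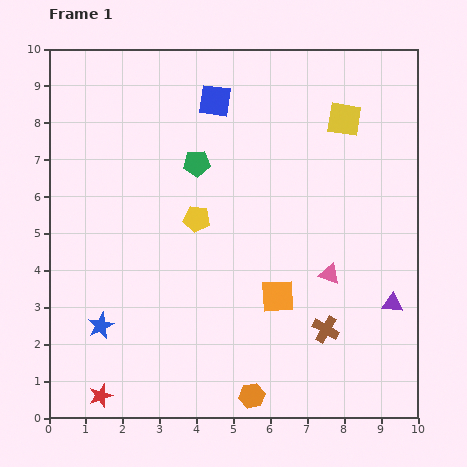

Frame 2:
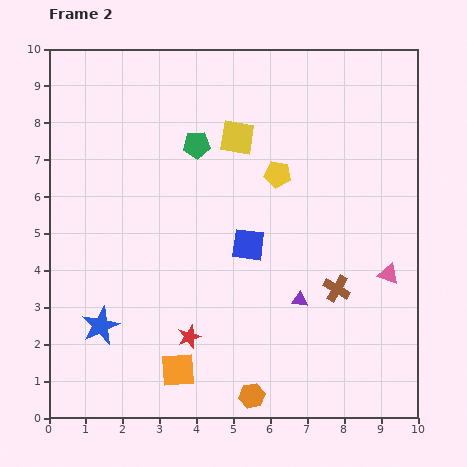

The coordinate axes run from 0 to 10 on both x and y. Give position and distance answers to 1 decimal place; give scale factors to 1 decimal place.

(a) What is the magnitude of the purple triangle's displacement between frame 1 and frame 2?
2.5

The purple triangle moved from (9.3, 3.1) to (6.8, 3.2), a distance of √(2.5² + 0.1²) ≈ 2.5.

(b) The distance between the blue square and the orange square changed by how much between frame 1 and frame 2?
-1.7

Distance in frame 1: 5.6. Distance in frame 2: 3.9.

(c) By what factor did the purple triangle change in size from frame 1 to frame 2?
0.7×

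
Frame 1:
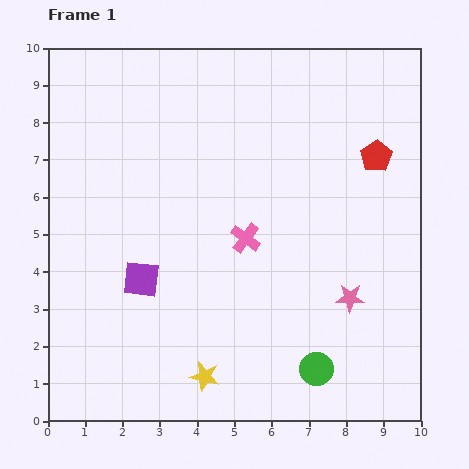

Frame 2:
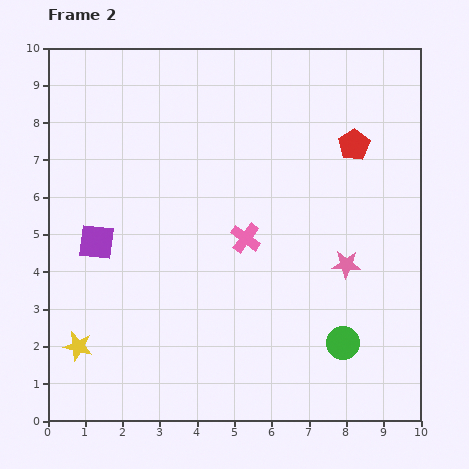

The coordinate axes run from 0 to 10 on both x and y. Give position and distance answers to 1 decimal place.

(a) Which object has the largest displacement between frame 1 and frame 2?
the yellow star

(moved 3.5; next 1.6)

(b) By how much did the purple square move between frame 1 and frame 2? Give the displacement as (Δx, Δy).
(-1.2, 1.0)

The purple square was at (2.5, 3.8) in frame 1 and (1.3, 4.8) in frame 2.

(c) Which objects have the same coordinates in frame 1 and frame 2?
the pink cross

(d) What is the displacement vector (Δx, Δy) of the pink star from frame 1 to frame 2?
(-0.1, 0.9)

The pink star was at (8.1, 3.3) in frame 1 and (8.0, 4.2) in frame 2.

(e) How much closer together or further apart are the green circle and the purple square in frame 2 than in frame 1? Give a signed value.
+1.8

Distance in frame 1: 5.3. Distance in frame 2: 7.1.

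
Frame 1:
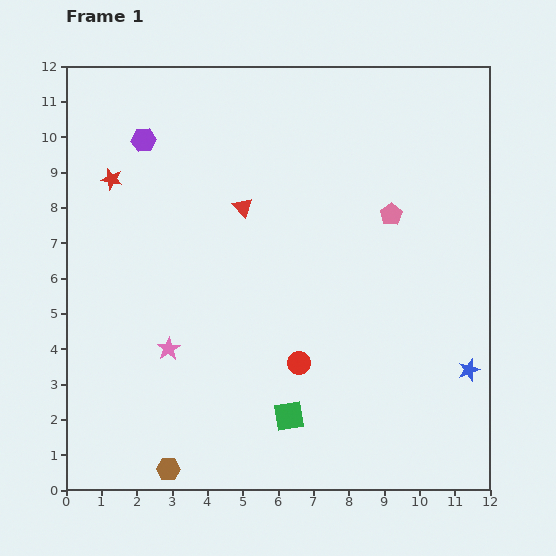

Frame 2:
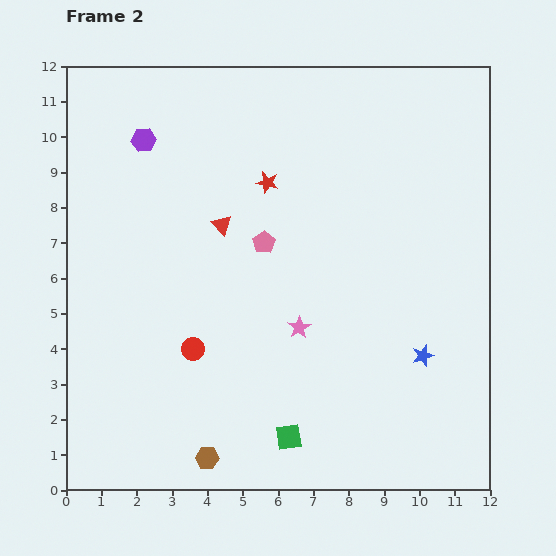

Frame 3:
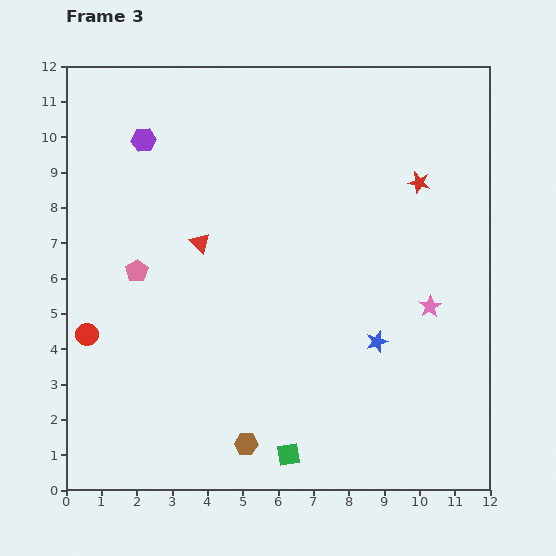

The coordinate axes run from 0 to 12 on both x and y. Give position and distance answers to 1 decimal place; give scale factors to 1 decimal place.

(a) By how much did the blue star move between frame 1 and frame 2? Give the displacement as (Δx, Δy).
(-1.3, 0.4)

The blue star was at (11.4, 3.4) in frame 1 and (10.1, 3.8) in frame 2.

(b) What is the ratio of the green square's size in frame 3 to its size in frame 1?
0.7×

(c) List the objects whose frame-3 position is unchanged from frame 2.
the purple hexagon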